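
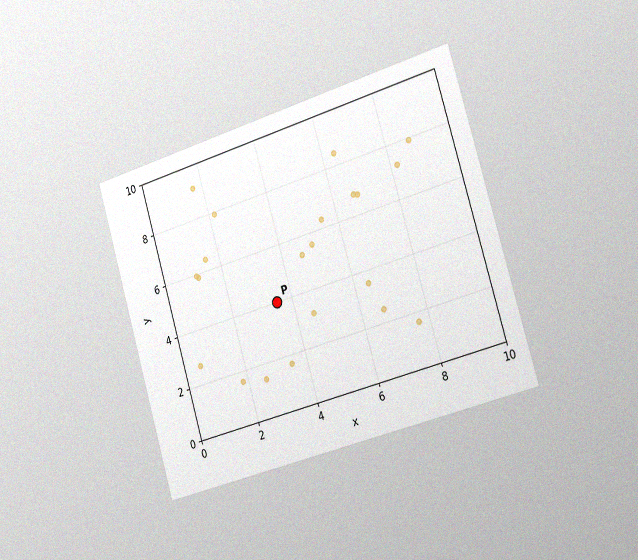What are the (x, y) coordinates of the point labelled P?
(3.5, 4)

The chart is tilted about 16° counter-clockwise and viewed slightly from the right, with some photo noise. Following the gridlines from P to each axis, P sits at (3.5, 4).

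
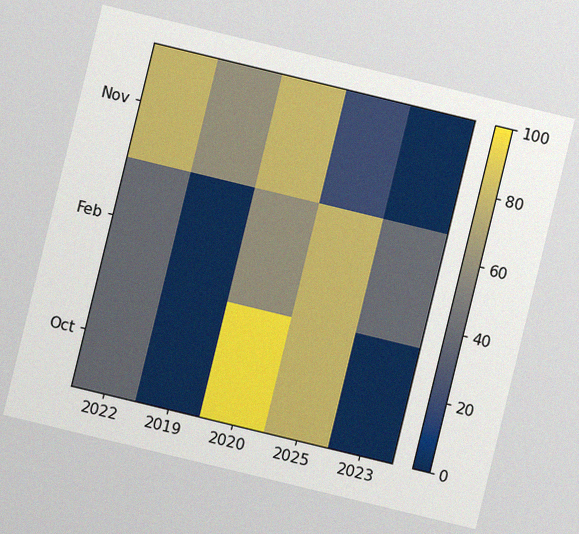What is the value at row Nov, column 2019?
The chart is tilted about 14° clockwise, with some photo noise. Matching cell (Nov, 2019) against the colorbar gives 60.

60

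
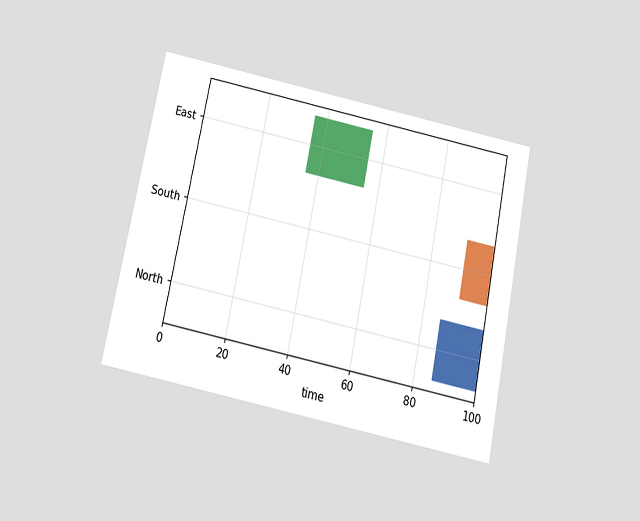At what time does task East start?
The chart is tilted about 11° clockwise and viewed slightly from below. The East bar begins at t=36.

36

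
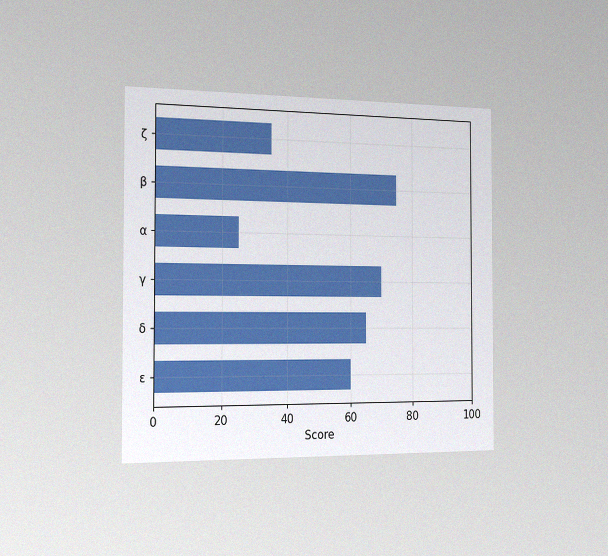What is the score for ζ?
35

The chart is viewed slightly from the left, with some photo noise. Reading along the chart's x-axis, the ζ bar reaches 35.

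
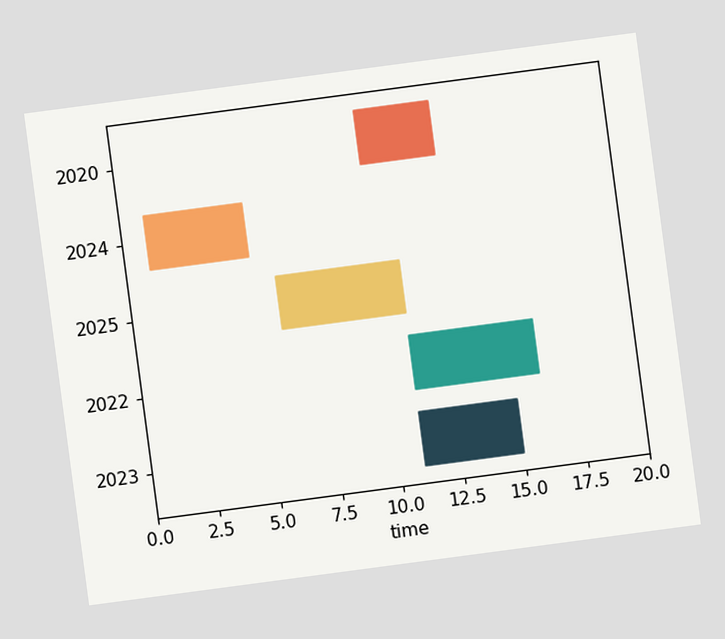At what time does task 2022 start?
The chart is tilted about 8° counter-clockwise. The 2022 bar begins at t=11.

11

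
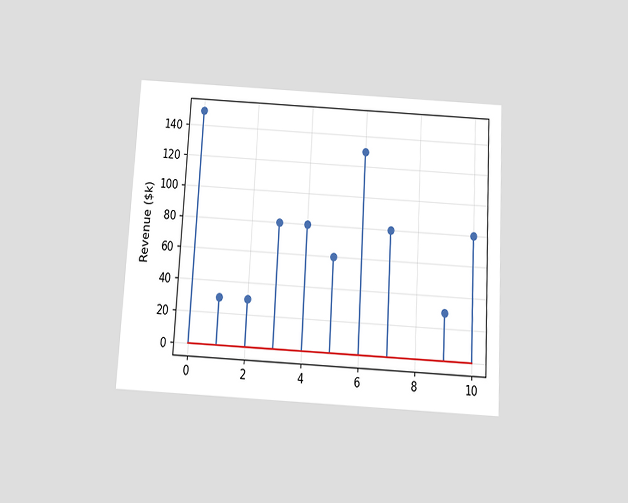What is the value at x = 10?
$80k

The chart is tilted about 3° clockwise and viewed slightly from below. The stem at x=10 reaches $80k.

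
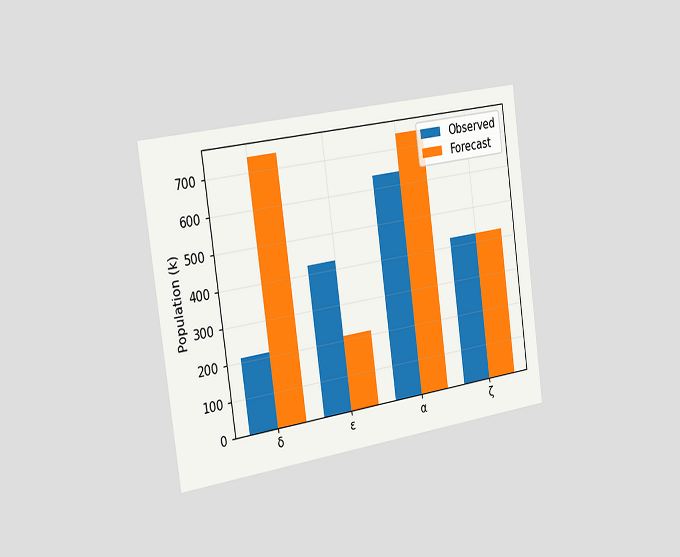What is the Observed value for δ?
212k

The chart is tilted about 8° counter-clockwise and viewed slightly from the left. The Observed bar at δ reaches 212k on the y-axis.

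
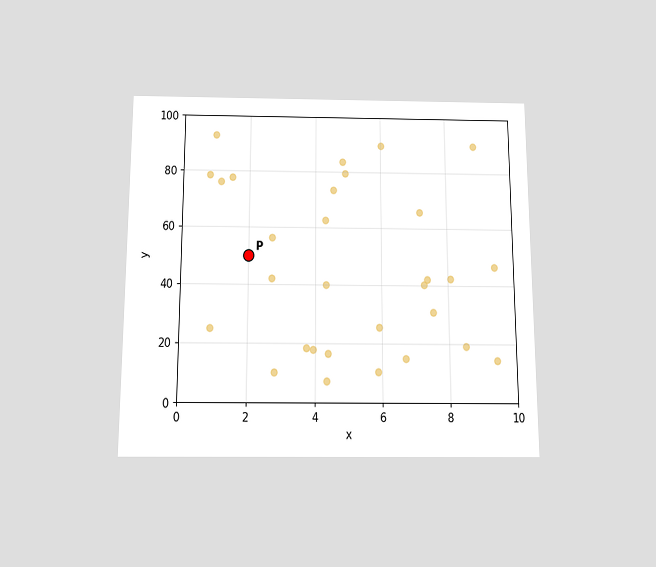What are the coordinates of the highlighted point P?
(2, 50)

The chart is viewed slightly from below. Following the gridlines from P to each axis, P sits at (2, 50).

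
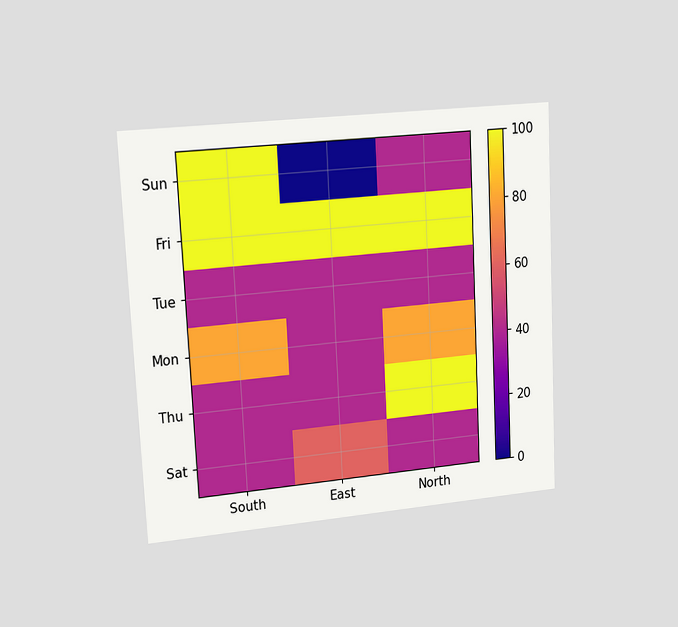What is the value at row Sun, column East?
0

The chart is tilted about 3° counter-clockwise and viewed slightly from the left. Matching cell (Sun, East) against the colorbar gives 0.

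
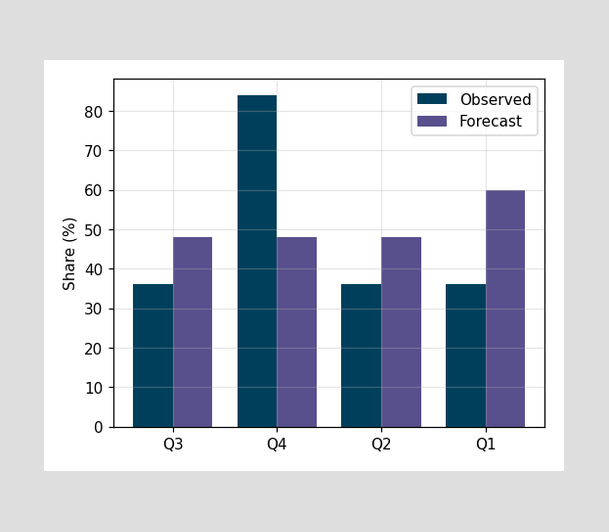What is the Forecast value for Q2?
The Forecast bar at Q2 reaches 48% on the y-axis.

48%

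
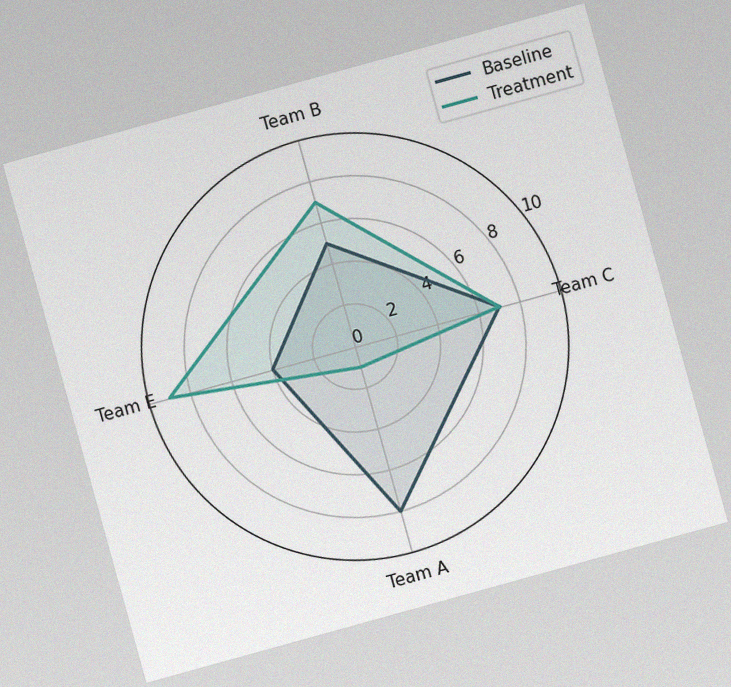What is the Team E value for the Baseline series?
The chart is tilted about 15° counter-clockwise, with some photo noise. On the Team E axis, Baseline reaches 4.

4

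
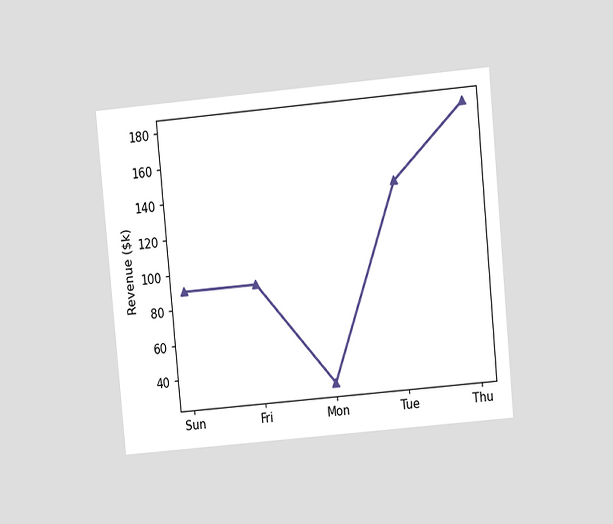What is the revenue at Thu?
The chart is tilted about 5° counter-clockwise and viewed at a slight angle. At Thu, the line is at $180k.

$180k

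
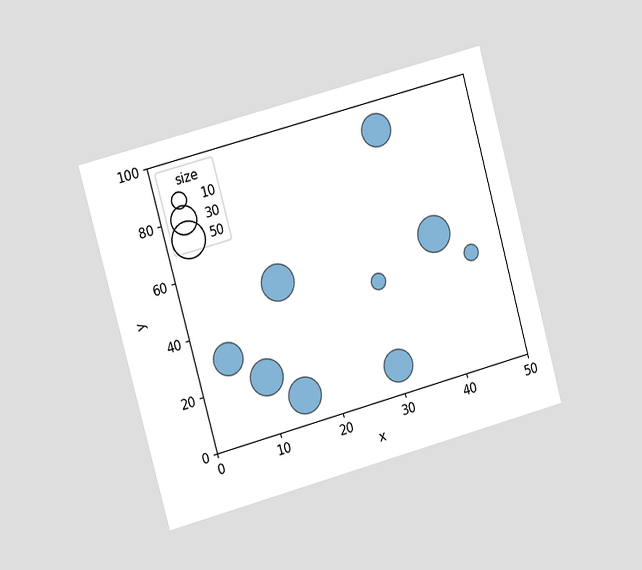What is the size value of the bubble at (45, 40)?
The chart is tilted about 15° counter-clockwise and viewed slightly from the left. Matching the bubble at (45, 40) against the size legend gives 10.

10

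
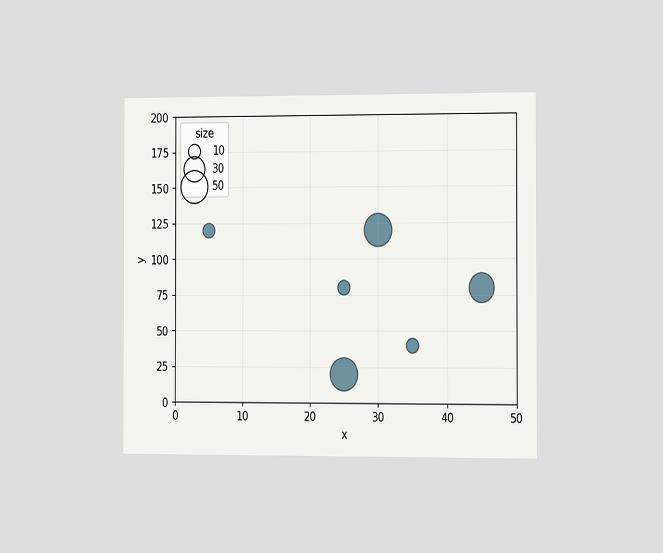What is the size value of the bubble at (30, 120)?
The chart is viewed slightly from the right. Matching the bubble at (30, 120) against the size legend gives 50.

50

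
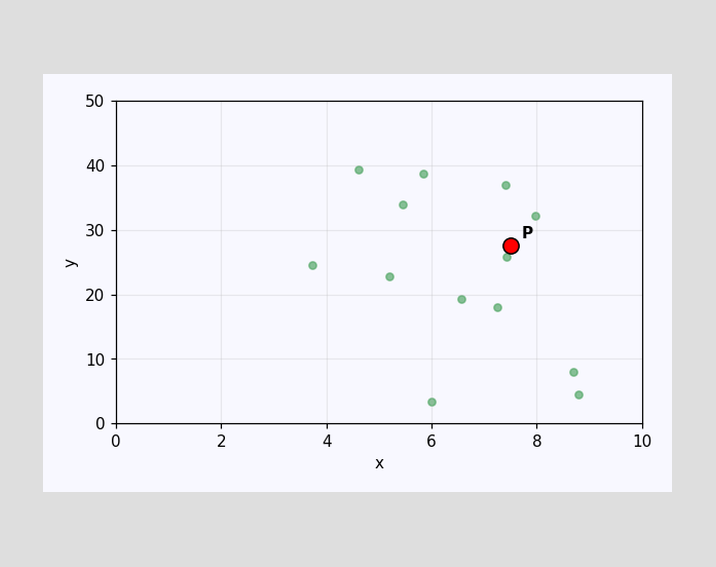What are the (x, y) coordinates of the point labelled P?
(7.5, 27.5)

Following the gridlines from P to each axis, P sits at (7.5, 27.5).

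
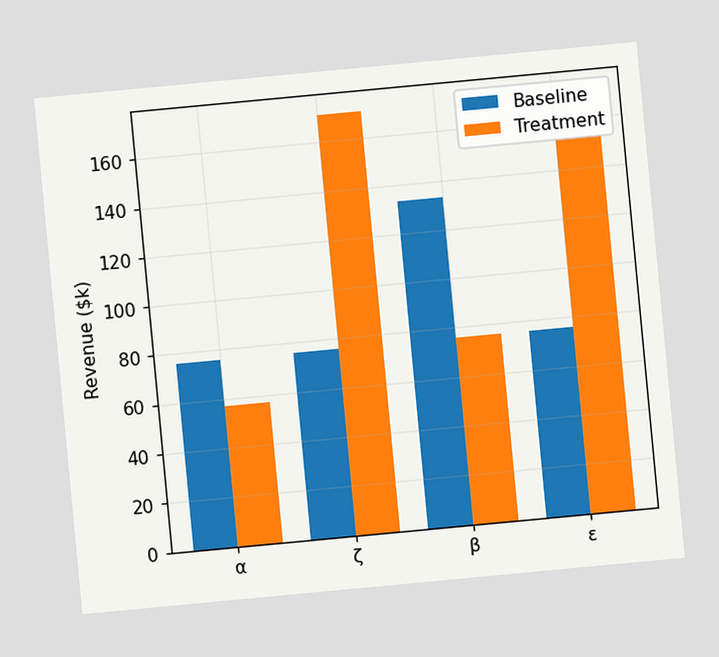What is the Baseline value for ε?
$76k

The chart is tilted about 5° counter-clockwise. The Baseline bar at ε reaches $76k on the y-axis.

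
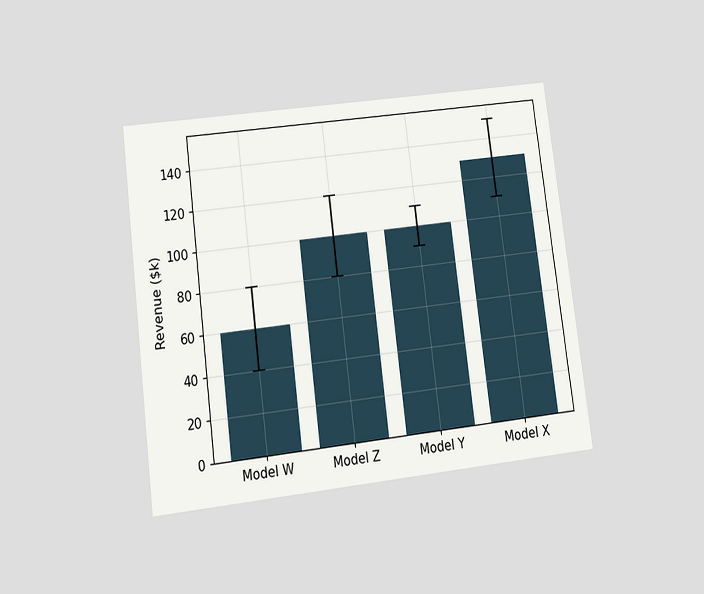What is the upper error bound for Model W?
The chart is tilted about 7° counter-clockwise and viewed at a slight angle. The Model W bar's upper whisker reaches $80k.

$80k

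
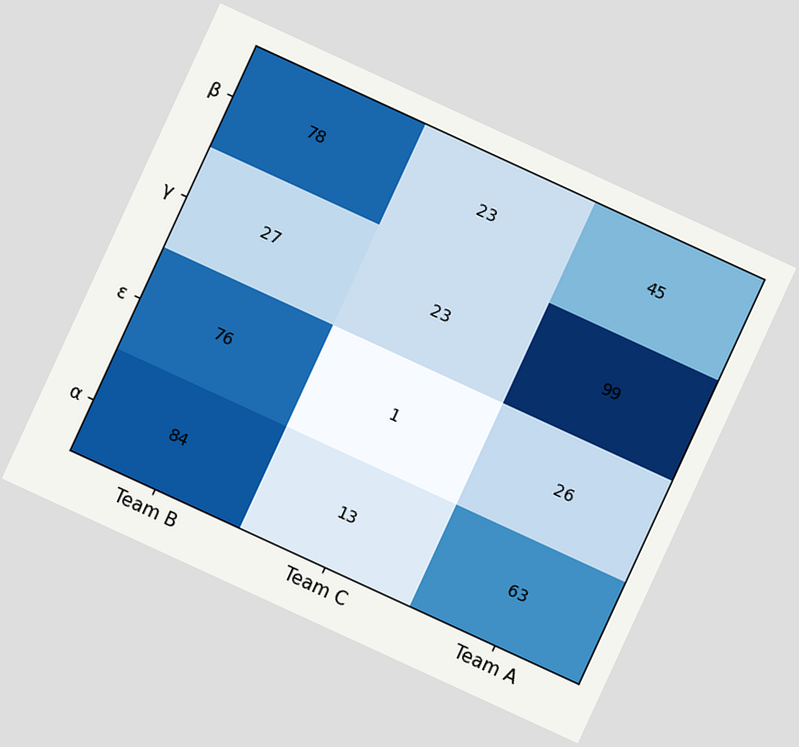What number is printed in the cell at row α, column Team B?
The chart is tilted about 25° clockwise. The (α, Team B) cell reads 84.

84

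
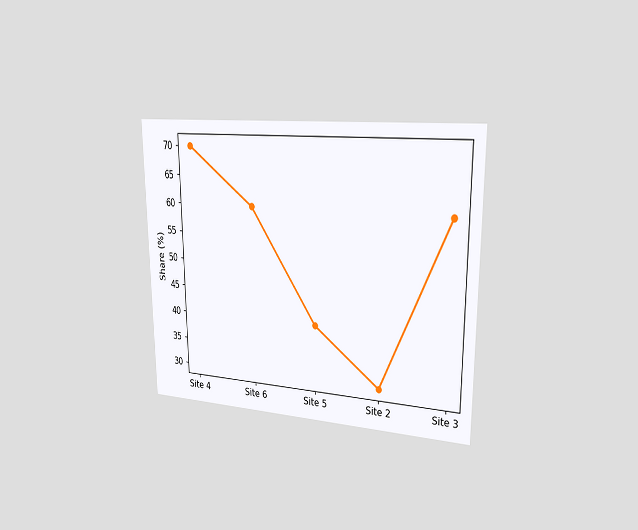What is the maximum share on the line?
70%

The chart is viewed slightly from the right. The highest point is at Site 4, and reading across to the y-axis gives 70%.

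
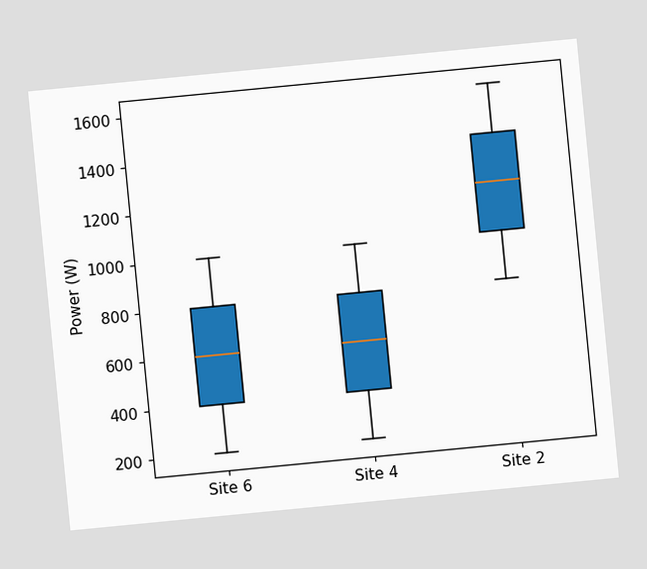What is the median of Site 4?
600W

The chart is tilted about 6° counter-clockwise. The median line in the Site 4 box sits at 600W.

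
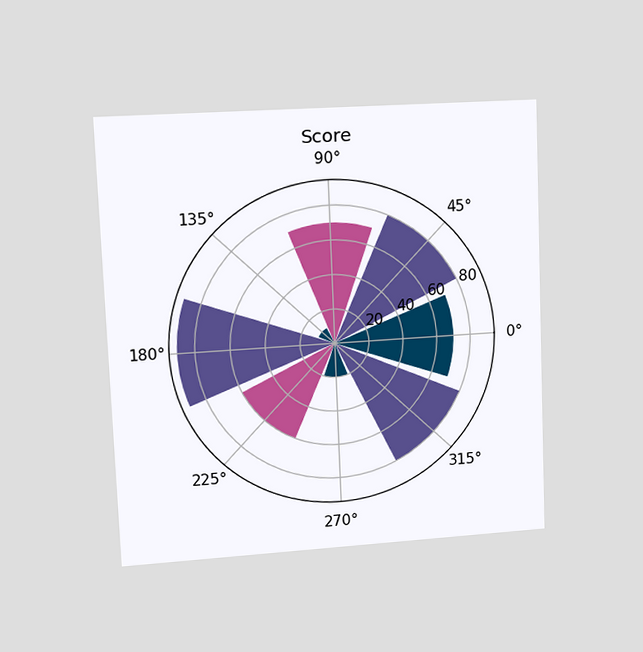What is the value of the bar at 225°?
The chart is tilted about 2° counter-clockwise and viewed at a slight angle. The bar at 225° reaches 60 on the radial axis.

60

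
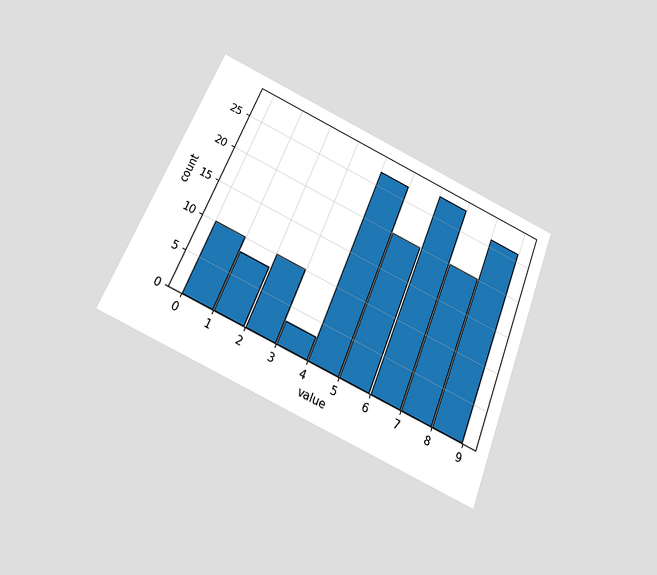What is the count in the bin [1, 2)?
The chart is tilted about 22° clockwise and viewed slightly from below. The [1, 2) bin has height 8.

8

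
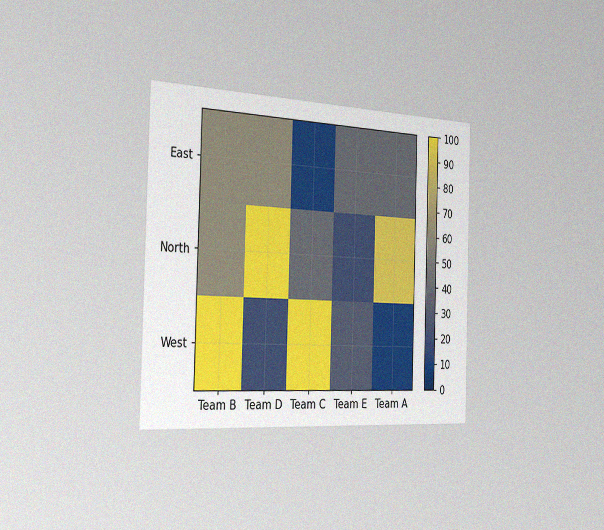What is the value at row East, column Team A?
40

The chart is viewed slightly from the left, with some photo noise. Matching cell (East, Team A) against the colorbar gives 40.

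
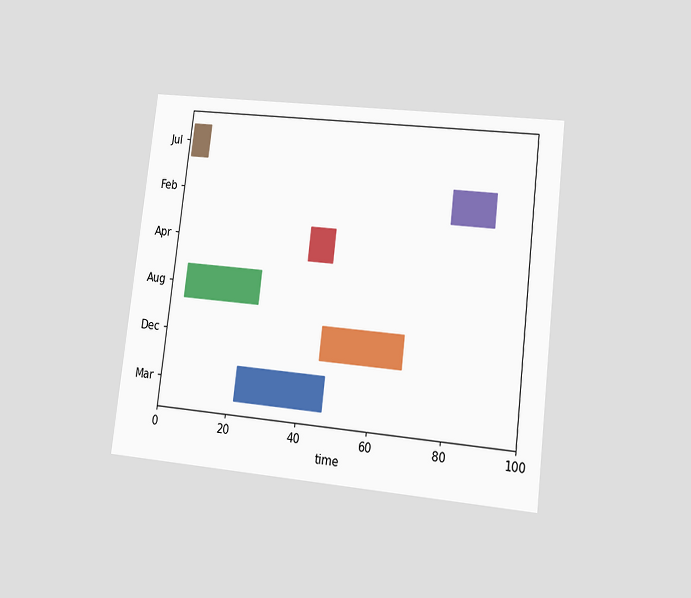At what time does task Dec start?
45

The chart is tilted about 7° clockwise and viewed at a slight angle. The Dec bar begins at t=45.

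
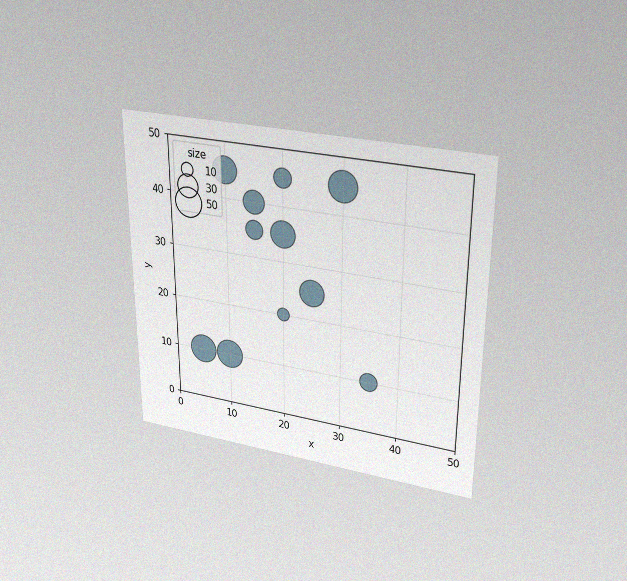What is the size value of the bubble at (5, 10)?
The chart is viewed slightly from above, with some photo noise. Matching the bubble at (5, 10) against the size legend gives 50.

50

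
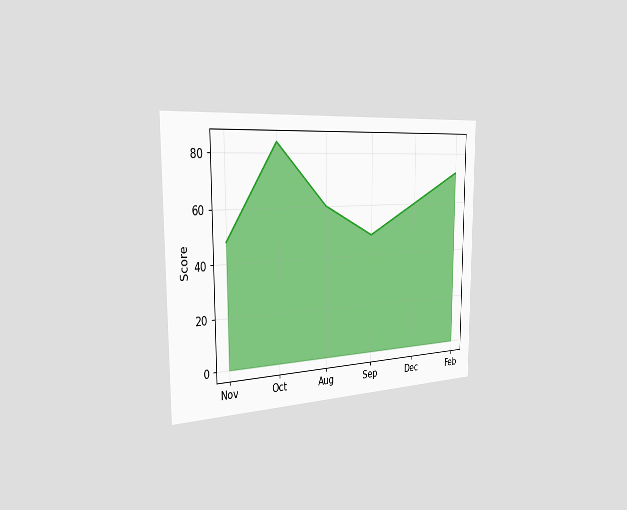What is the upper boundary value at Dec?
60

The chart is viewed slightly from the left. At Dec the upper boundary is at 60.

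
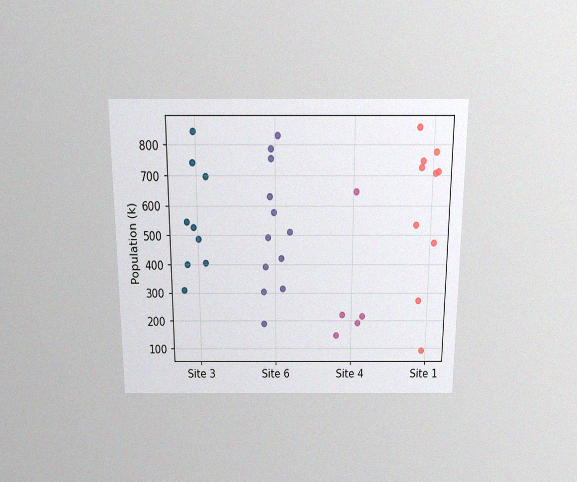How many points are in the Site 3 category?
The chart is viewed slightly from above, with some photo noise. Counting the markers in the Site 3 column gives 9.

9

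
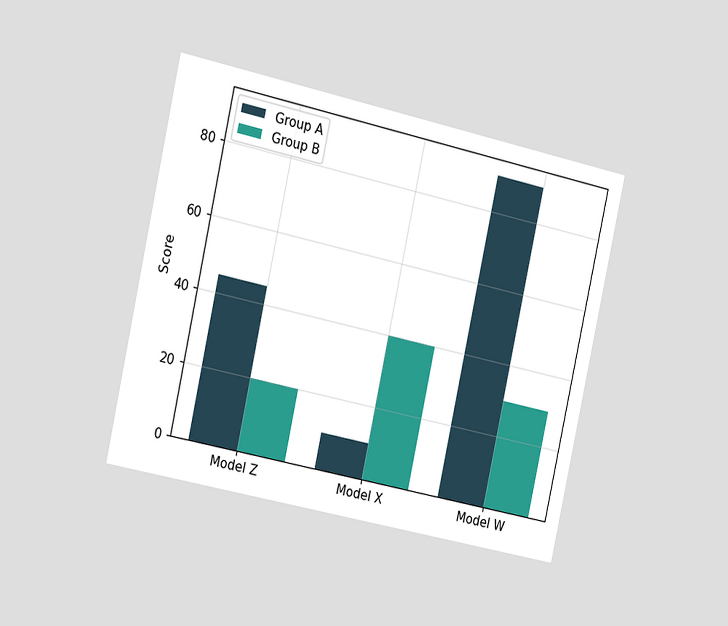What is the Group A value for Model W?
The chart is tilted about 12° clockwise and viewed slightly from the left. The Group A bar at Model W reaches 90 on the y-axis.

90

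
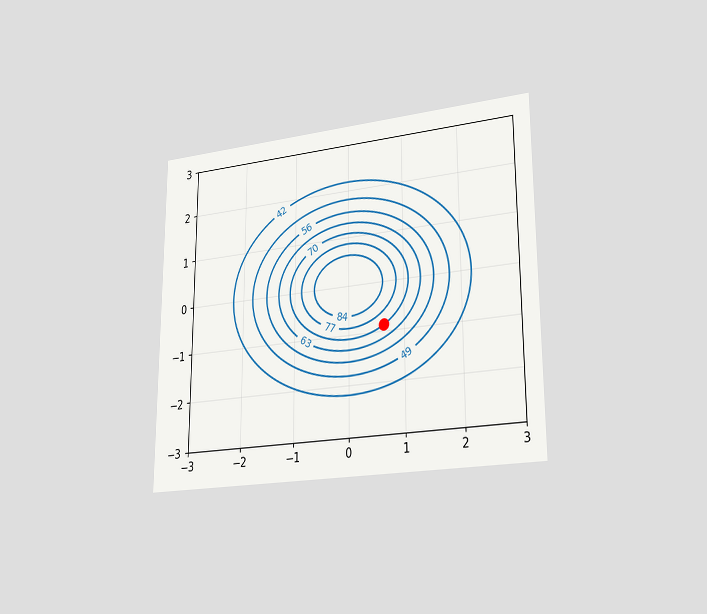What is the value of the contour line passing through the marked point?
70

The chart is viewed slightly from the right. The marked point sits on the contour labelled 70.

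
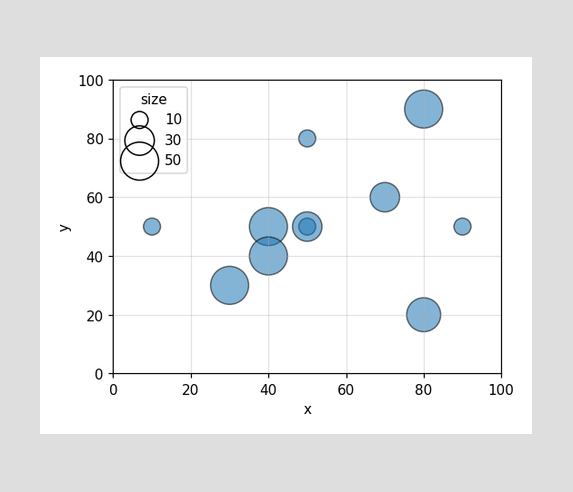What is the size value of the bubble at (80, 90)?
50

Matching the bubble at (80, 90) against the size legend gives 50.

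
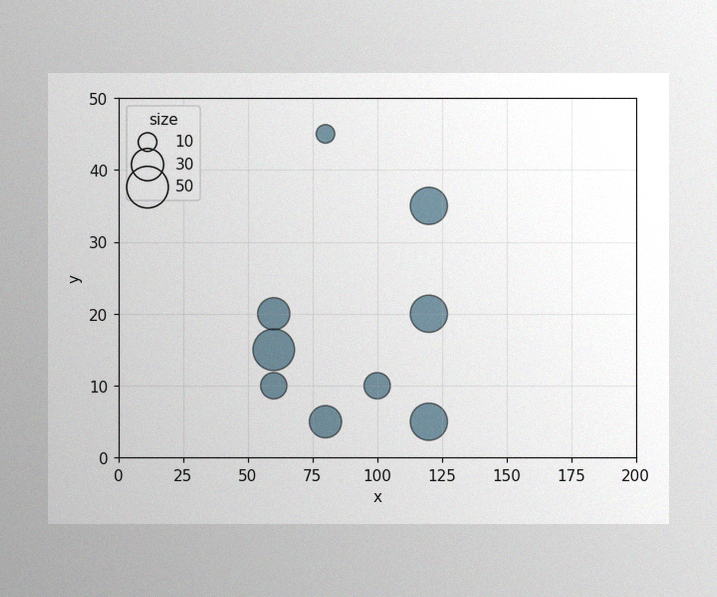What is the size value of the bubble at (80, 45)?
The image has some photo noise and uneven lighting. Matching the bubble at (80, 45) against the size legend gives 10.

10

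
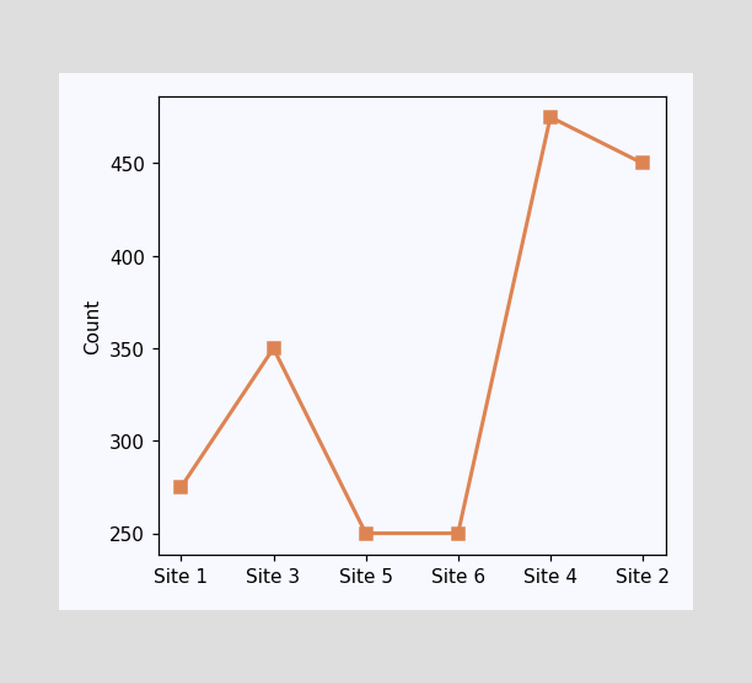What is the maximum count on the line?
The highest point is at Site 4, and reading across to the y-axis gives 475.

475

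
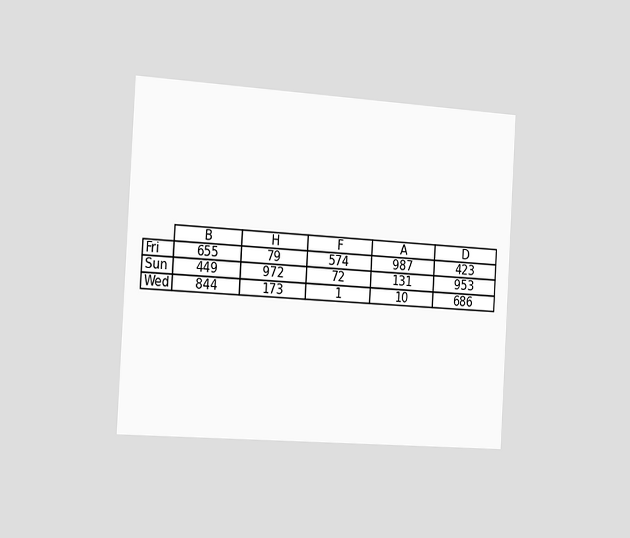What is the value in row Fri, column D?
423

The chart is tilted about 3° clockwise and viewed slightly from the left. The (Fri, D) cell reads 423.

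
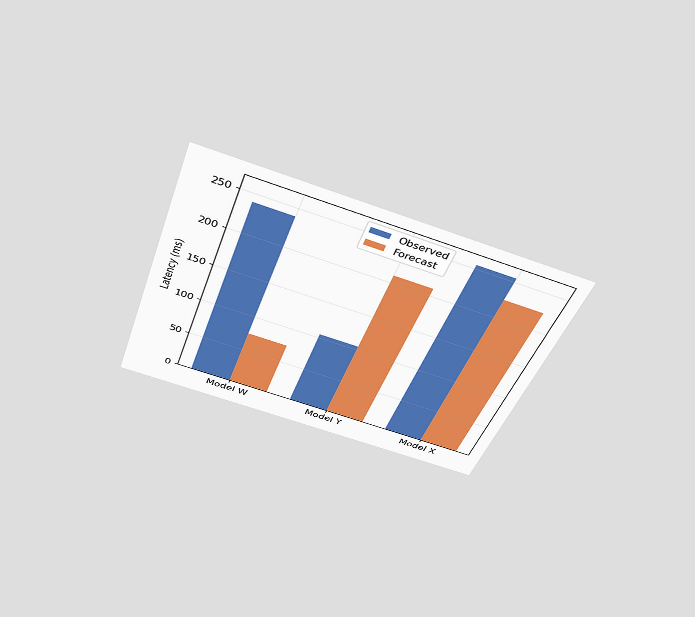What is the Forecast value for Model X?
The chart is tilted about 19° clockwise and viewed slightly from above. The Forecast bar at Model X reaches 225ms on the y-axis.

225ms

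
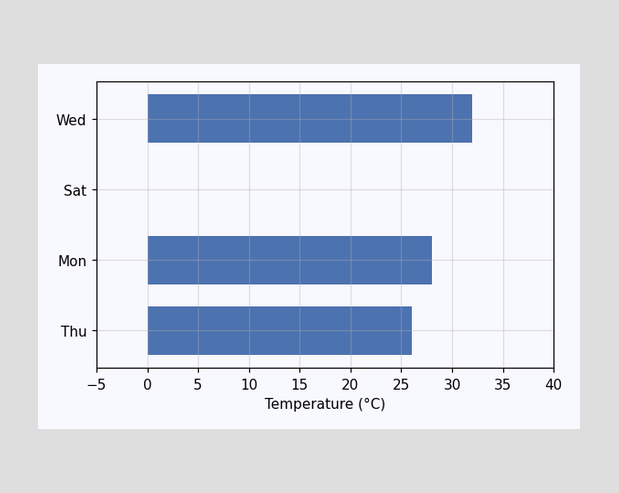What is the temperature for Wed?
Reading along the chart's x-axis, the Wed bar reaches 32°C.

32°C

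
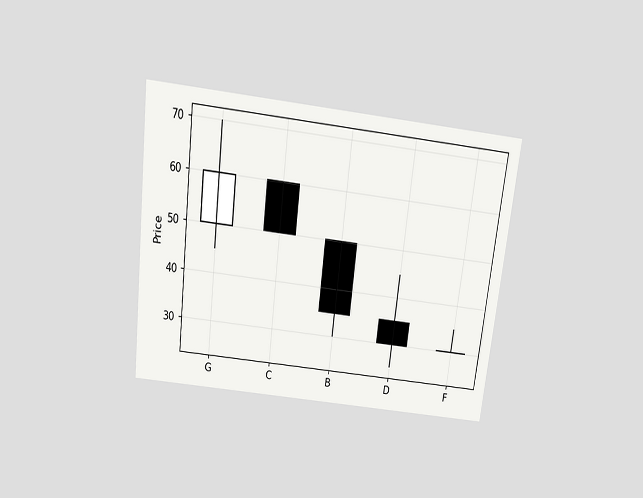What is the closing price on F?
30

The chart is tilted about 7° clockwise and viewed slightly from above. The F candle closes at 30.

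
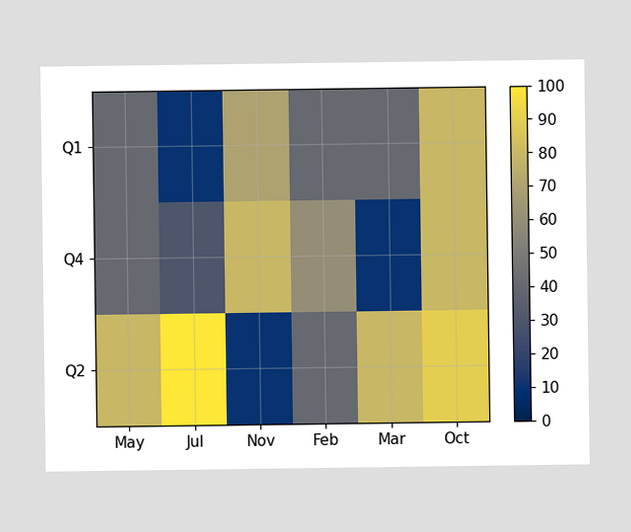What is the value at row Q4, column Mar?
Matching cell (Q4, Mar) against the colorbar gives 10.

10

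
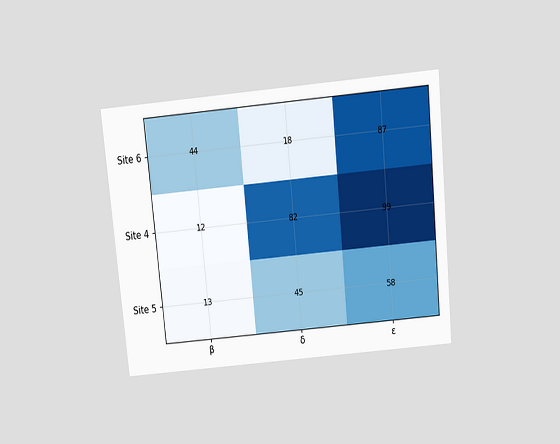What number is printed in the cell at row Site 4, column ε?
99

The chart is tilted about 5° counter-clockwise and viewed slightly from above. The (Site 4, ε) cell reads 99.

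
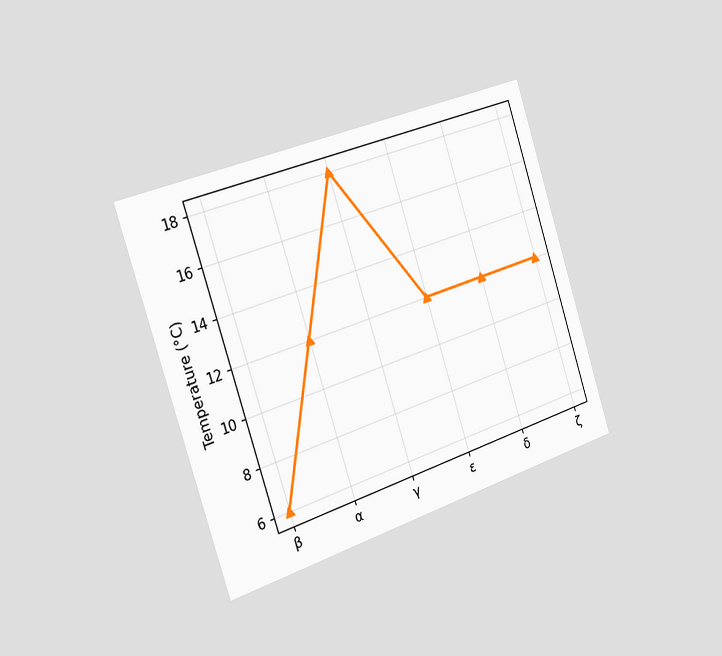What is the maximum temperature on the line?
18°C

The chart is tilted about 18° counter-clockwise and viewed slightly from the left. The highest point is at γ, and reading across to the y-axis gives 18°C.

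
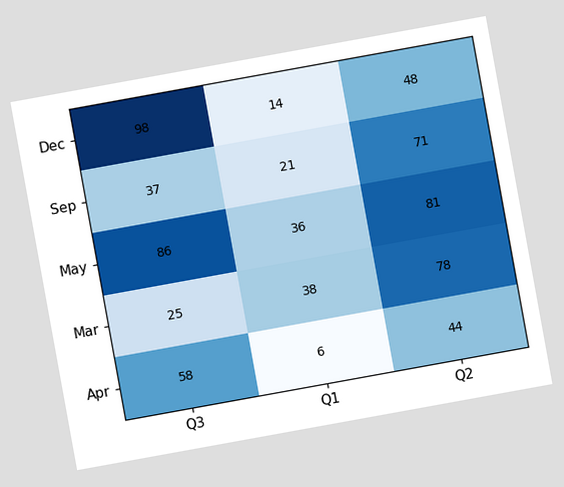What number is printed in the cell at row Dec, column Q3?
98

The chart is tilted about 10° counter-clockwise. The (Dec, Q3) cell reads 98.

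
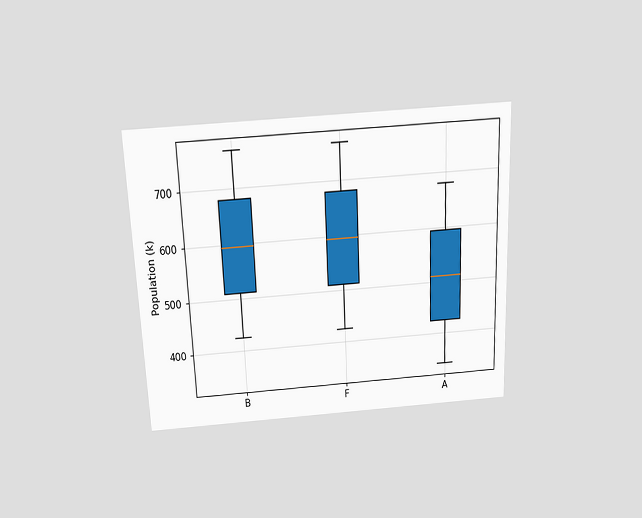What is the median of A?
The chart is tilted about 2° counter-clockwise and viewed slightly from above. The median line in the A box sits at 510k.

510k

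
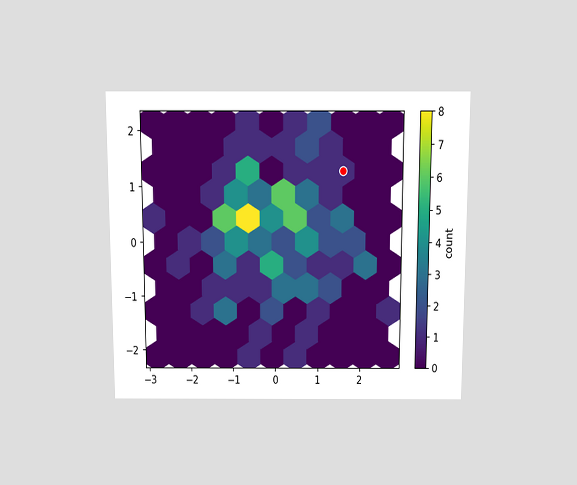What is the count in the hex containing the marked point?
The chart is viewed slightly from above. The marked hex reads 1 on the colorbar.

1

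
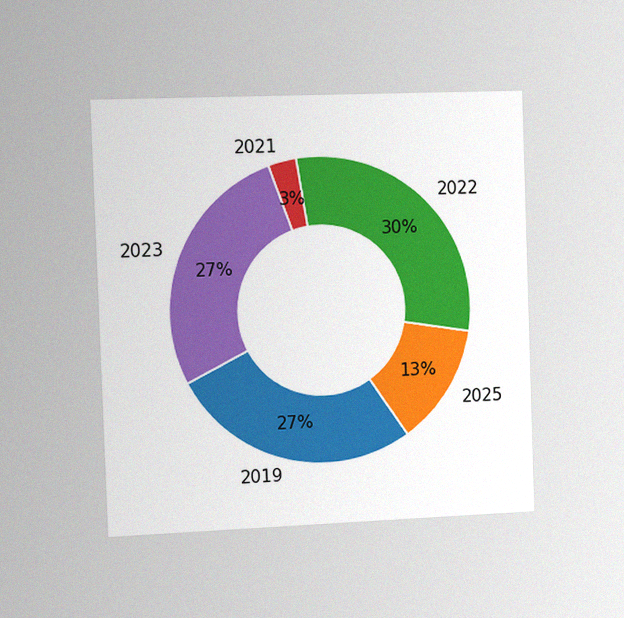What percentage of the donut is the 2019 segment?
27%

The chart is tilted about 2° counter-clockwise and viewed slightly from the left, with some photo noise. The 2019 segment takes up 27% of the ring.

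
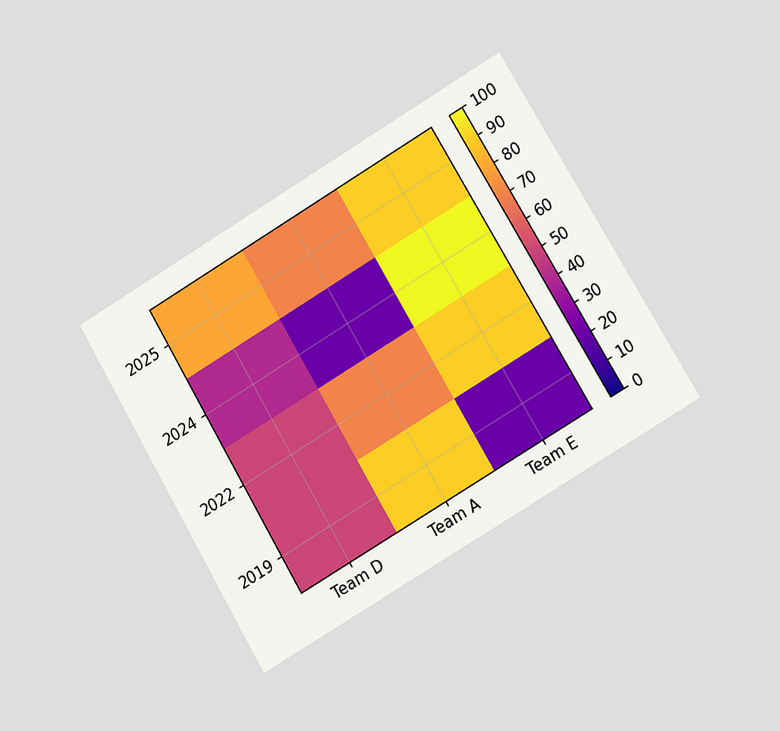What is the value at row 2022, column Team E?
90

The chart is tilted about 31° counter-clockwise and viewed at a slight angle. Matching cell (2022, Team E) against the colorbar gives 90.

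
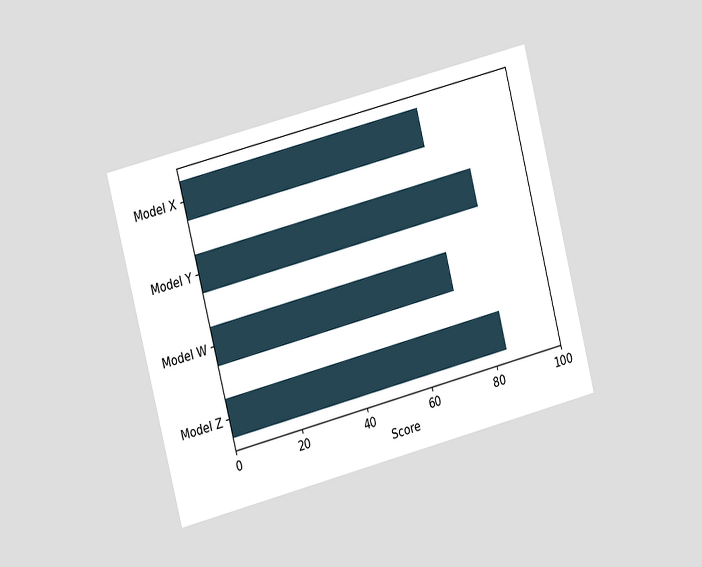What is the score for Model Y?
84

The chart is tilted about 14° counter-clockwise and viewed slightly from the left. Reading along the chart's x-axis, the Model Y bar reaches 84.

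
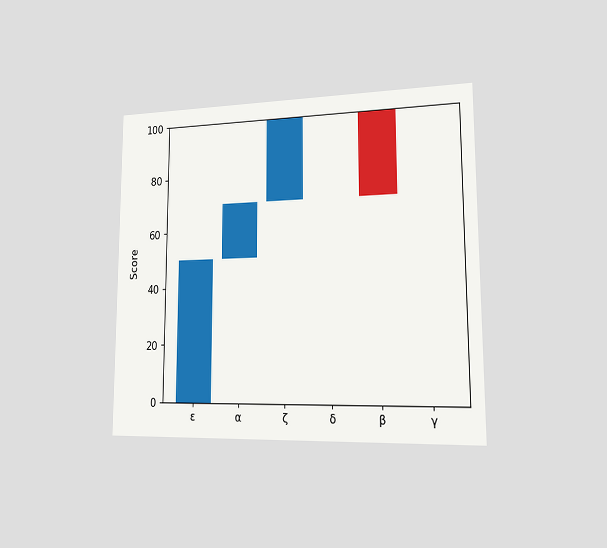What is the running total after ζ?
The chart is viewed slightly from the right. After ζ the running total reaches 100.

100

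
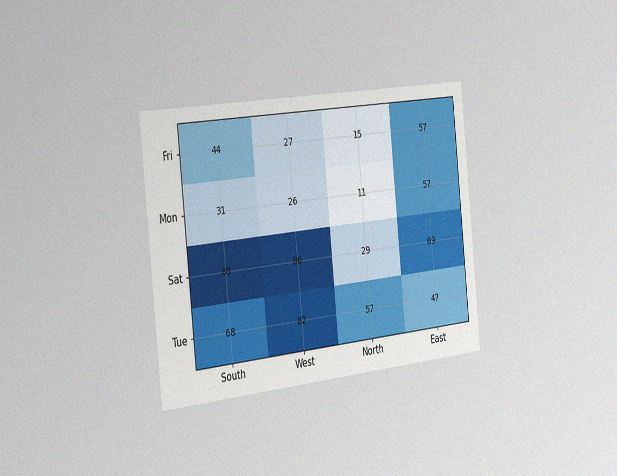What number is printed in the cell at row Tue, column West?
The chart is tilted about 6° counter-clockwise and viewed slightly from the left, with some photo noise. The (Tue, West) cell reads 82.

82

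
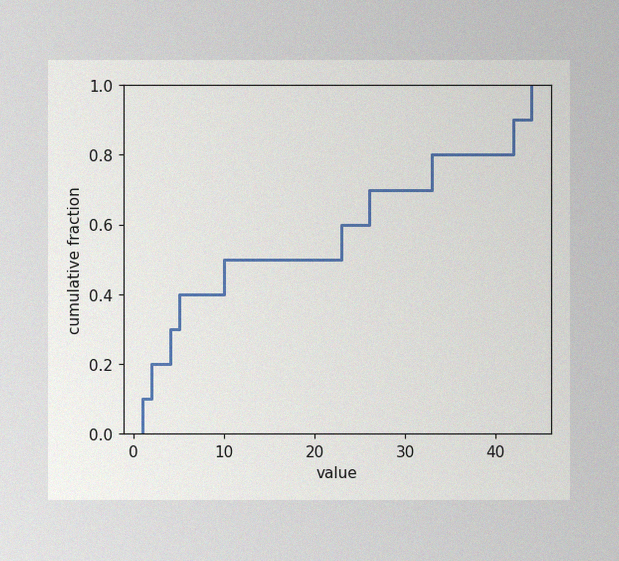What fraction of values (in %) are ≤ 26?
70%

The image has some photo noise and uneven lighting. At x=26 the ECDF step is at 70%.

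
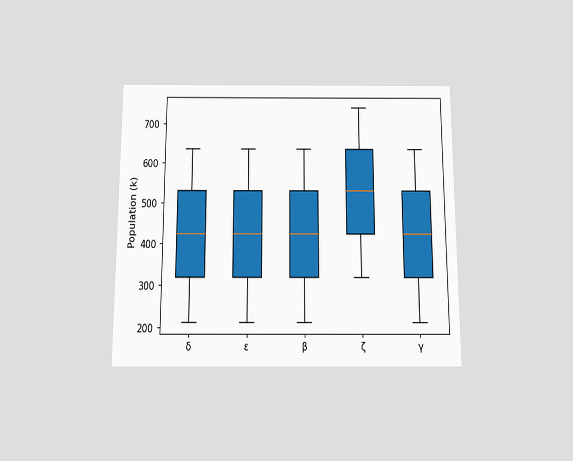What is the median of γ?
424k

The chart is viewed slightly from below. The median line in the γ box sits at 424k.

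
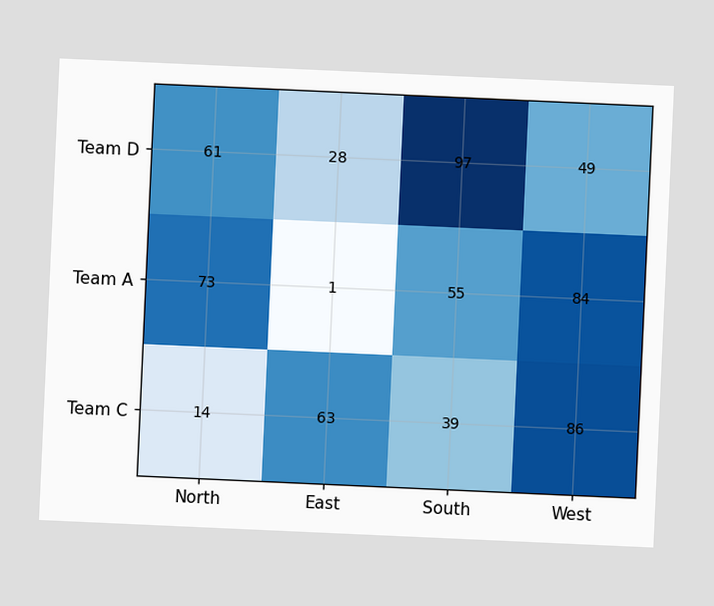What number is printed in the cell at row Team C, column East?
63

The chart is tilted about 3° clockwise. The (Team C, East) cell reads 63.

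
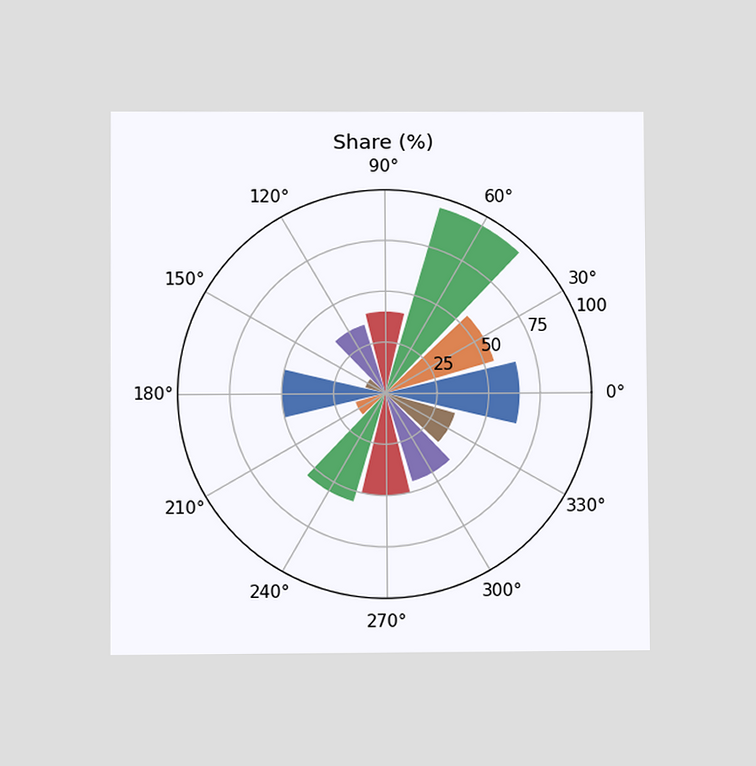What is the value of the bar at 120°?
The chart is viewed at a slight angle. The bar at 120° reaches 35% on the radial axis.

35%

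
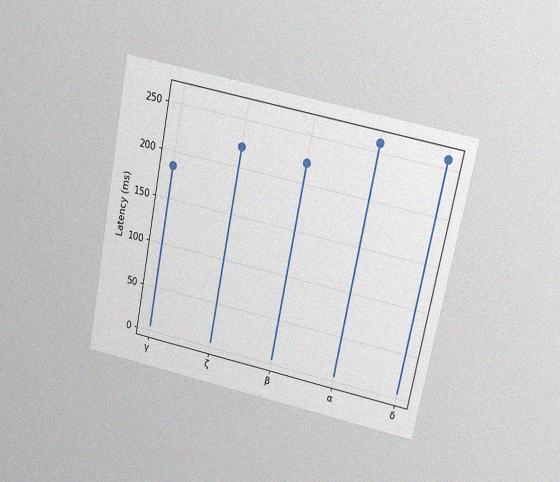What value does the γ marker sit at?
185ms

The chart is tilted about 11° clockwise and viewed at a slight angle, with some photo noise. The γ marker sits at 185ms.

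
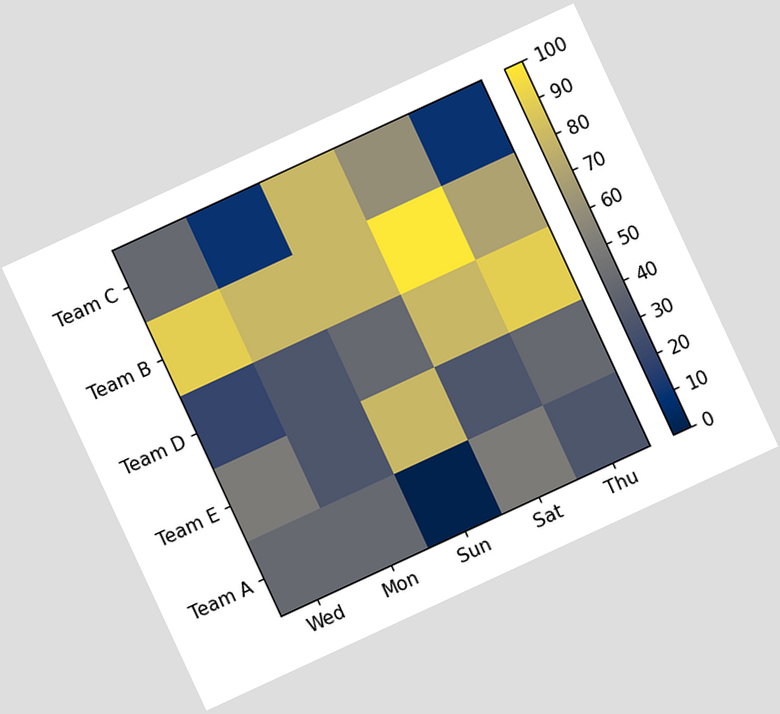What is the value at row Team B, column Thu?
The chart is tilted about 25° counter-clockwise. Matching cell (Team B, Thu) against the colorbar gives 70.

70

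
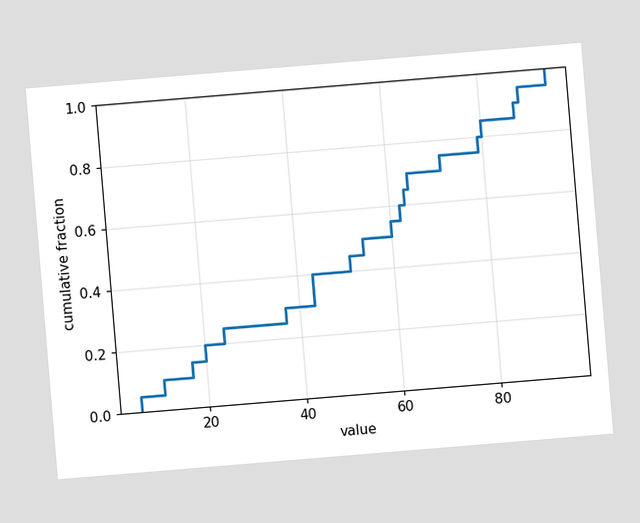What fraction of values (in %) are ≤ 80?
85%

The chart is tilted about 5° counter-clockwise. At x=80 the ECDF step is at 85%.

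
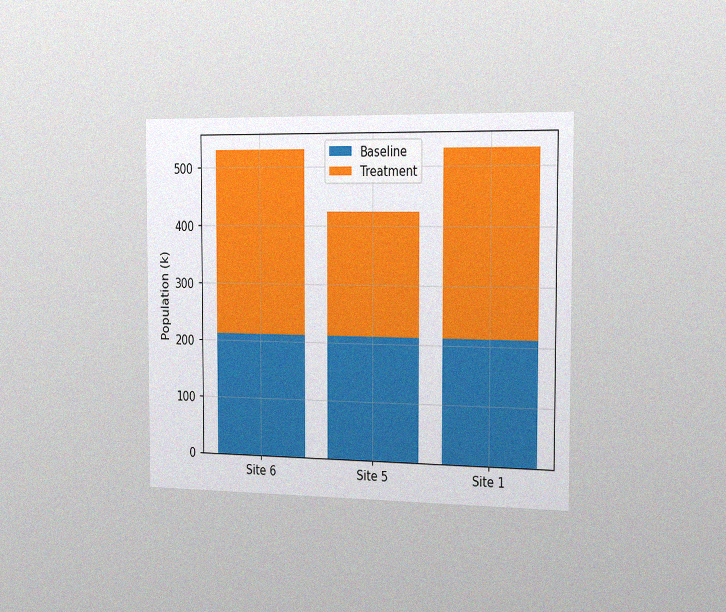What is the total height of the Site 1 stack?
The chart is viewed slightly from the right, with some photo noise. The Site 1 stack's top reaches 530k on the y-axis.

530k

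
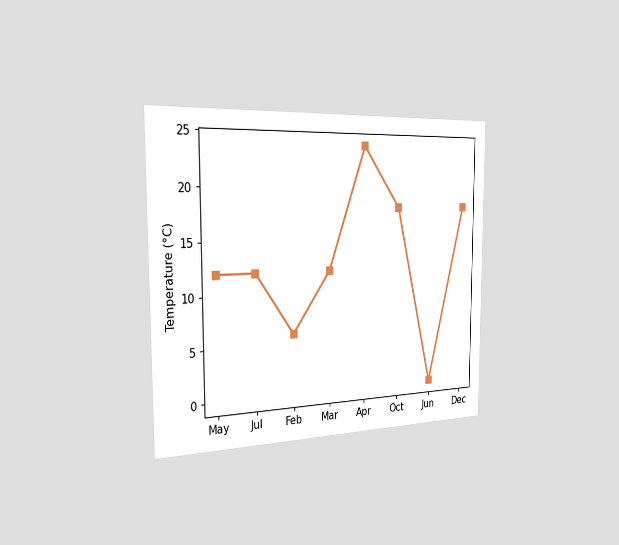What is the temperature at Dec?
18°C

The chart is viewed slightly from the left. At Dec, the line is at 18°C.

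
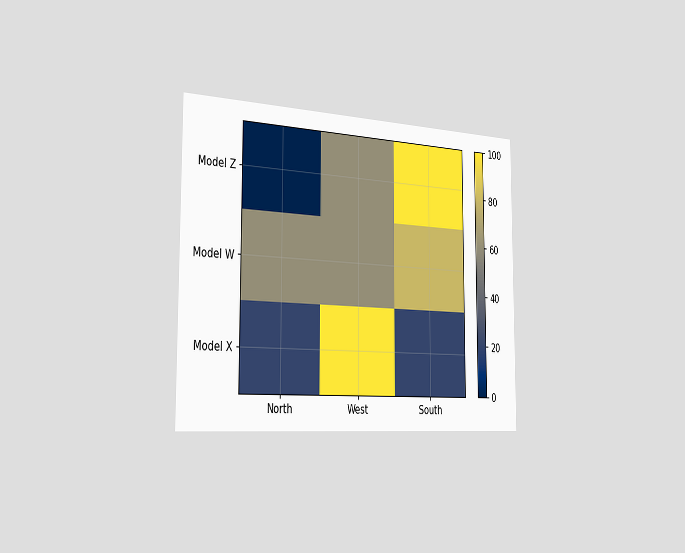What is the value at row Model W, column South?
80

The chart is viewed slightly from the left. Matching cell (Model W, South) against the colorbar gives 80.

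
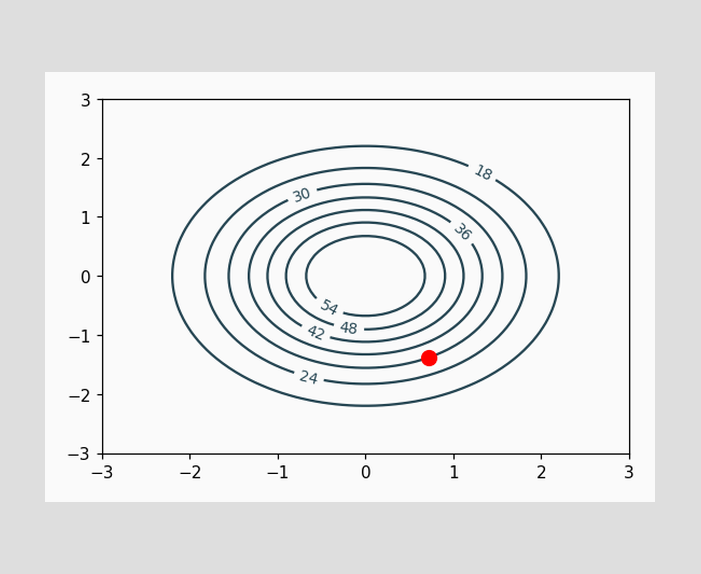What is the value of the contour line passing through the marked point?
30

The marked point sits on the contour labelled 30.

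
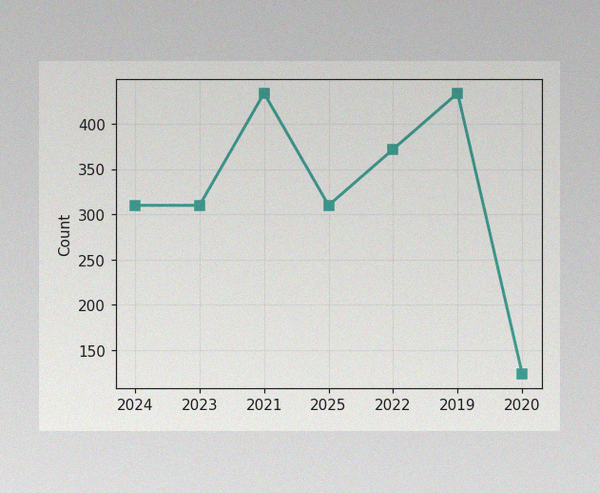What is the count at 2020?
The image has some photo noise and uneven lighting. At 2020, the line is at 124.

124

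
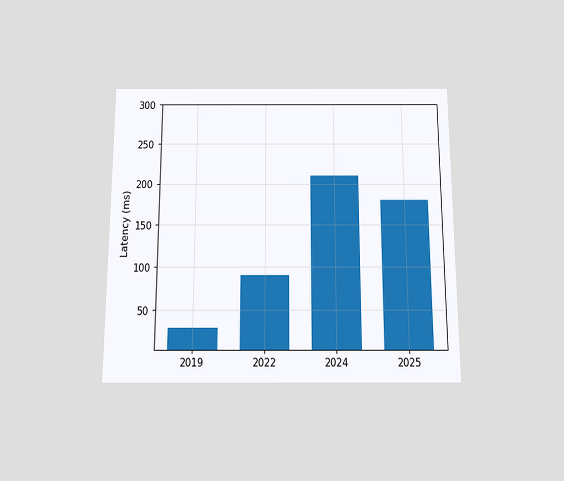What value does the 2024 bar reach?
210ms

The chart is viewed slightly from below. Reading along the chart's y-axis, the 2024 bar reaches 210ms.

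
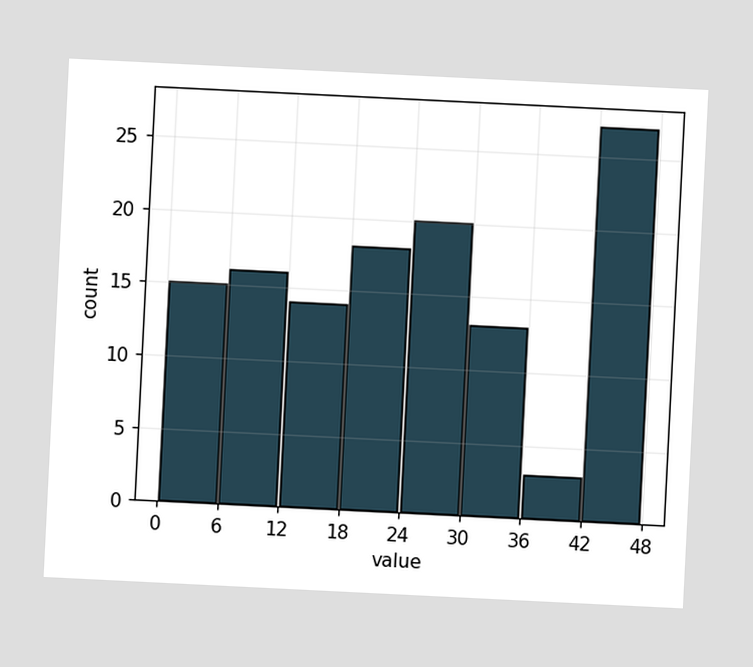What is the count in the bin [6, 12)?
16

The chart is tilted about 3° clockwise. The [6, 12) bin has height 16.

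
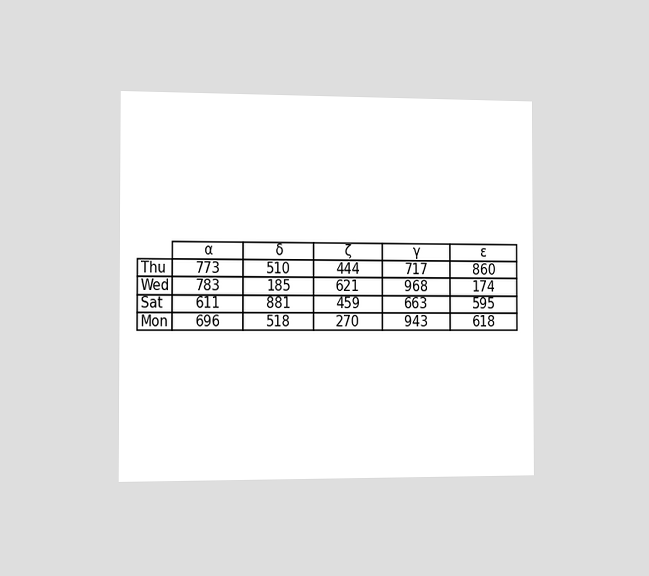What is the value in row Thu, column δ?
The chart is viewed slightly from the left. The (Thu, δ) cell reads 510.

510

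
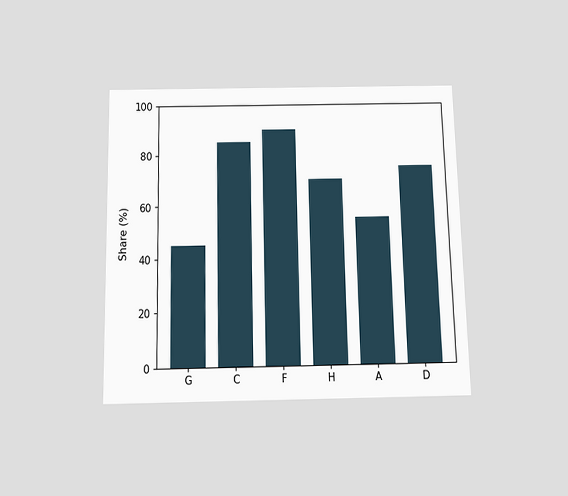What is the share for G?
The chart is viewed slightly from below. Reading along the chart's y-axis, the G bar reaches 45%.

45%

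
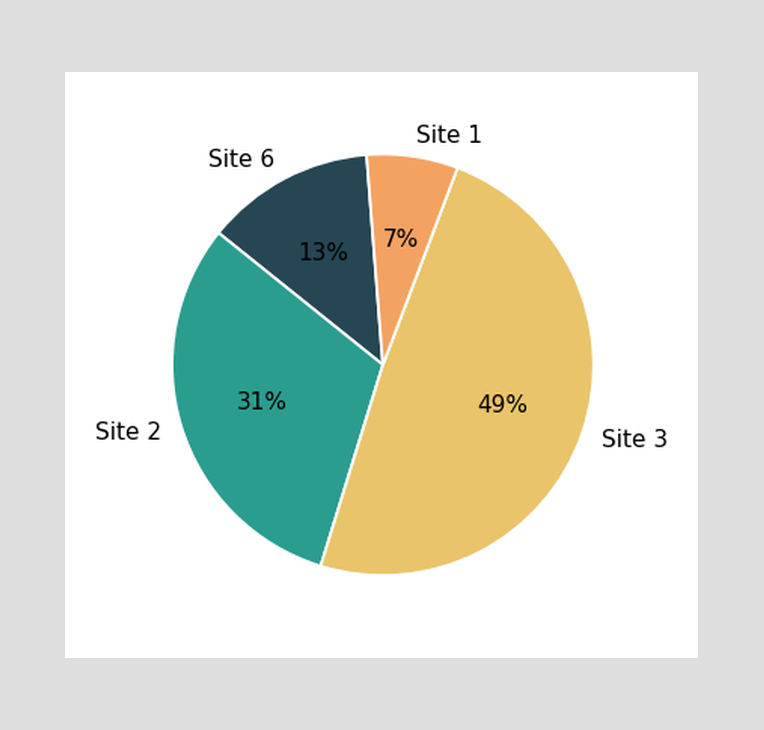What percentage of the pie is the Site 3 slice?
The Site 3 slice takes up 49% of the pie.

49%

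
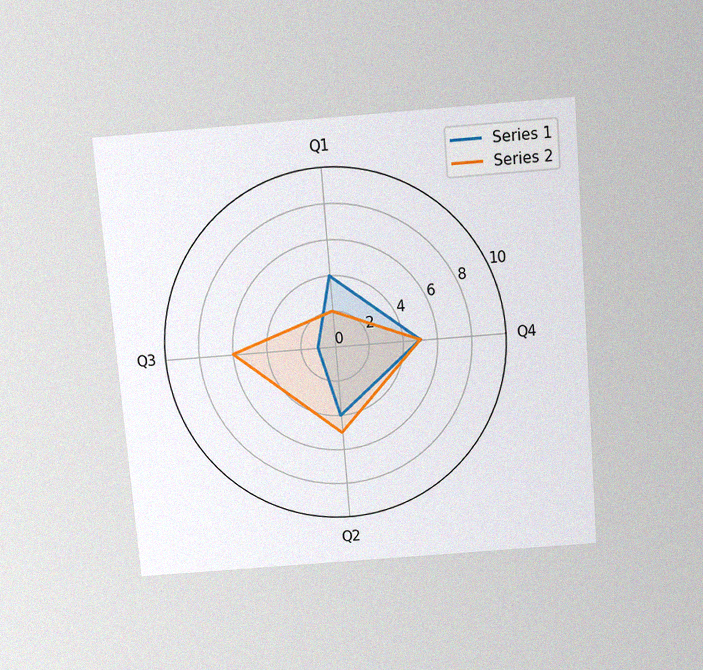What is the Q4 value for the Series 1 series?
The chart is tilted about 5° counter-clockwise and viewed slightly from above, with some photo noise. On the Q4 axis, Series 1 reaches 5.

5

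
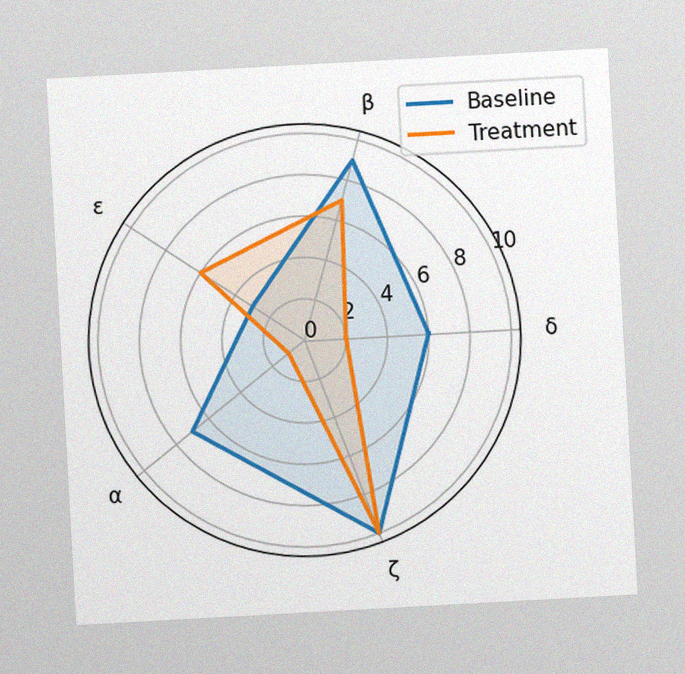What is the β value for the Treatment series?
The chart is tilted about 3° counter-clockwise, with some photo noise. On the β axis, Treatment reaches 7.

7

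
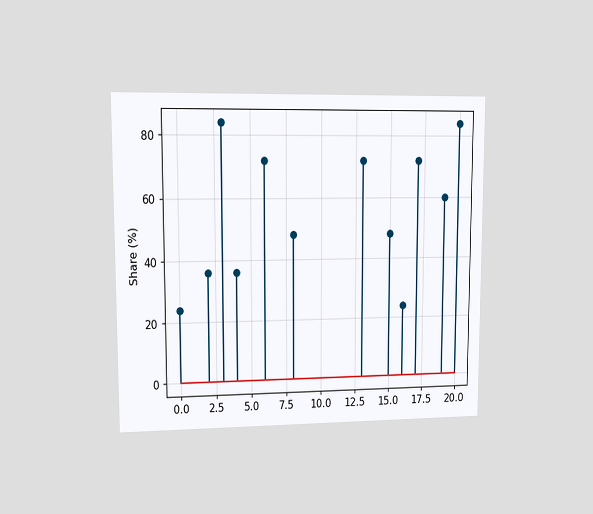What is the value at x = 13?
The chart is viewed at a slight angle. The stem at x=13 reaches 72%.

72%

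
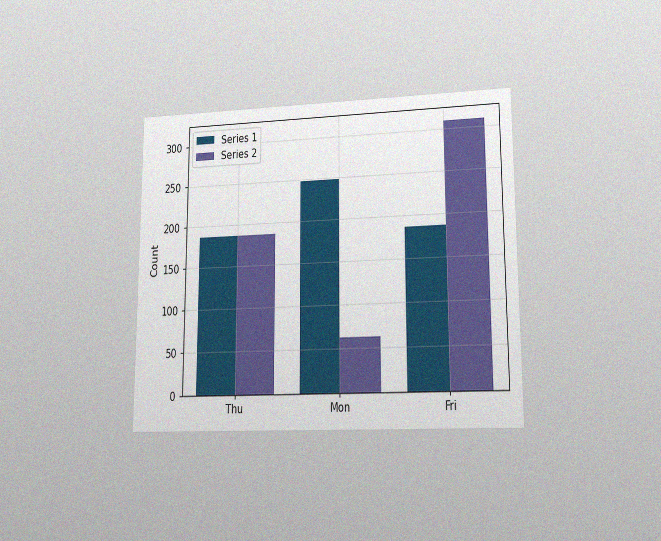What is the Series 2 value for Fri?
310

The chart is viewed at a slight angle, with some photo noise. The Series 2 bar at Fri reaches 310 on the y-axis.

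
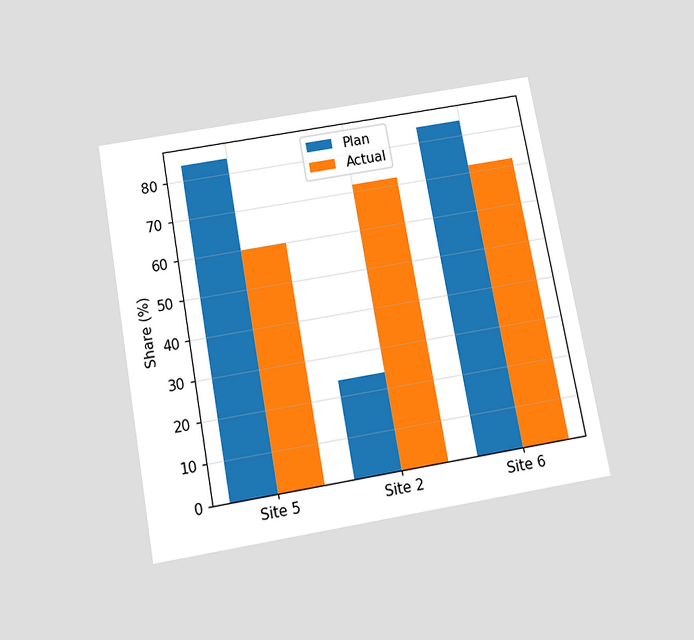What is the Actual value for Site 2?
72%

The chart is tilted about 10° counter-clockwise and viewed slightly from below. The Actual bar at Site 2 reaches 72% on the y-axis.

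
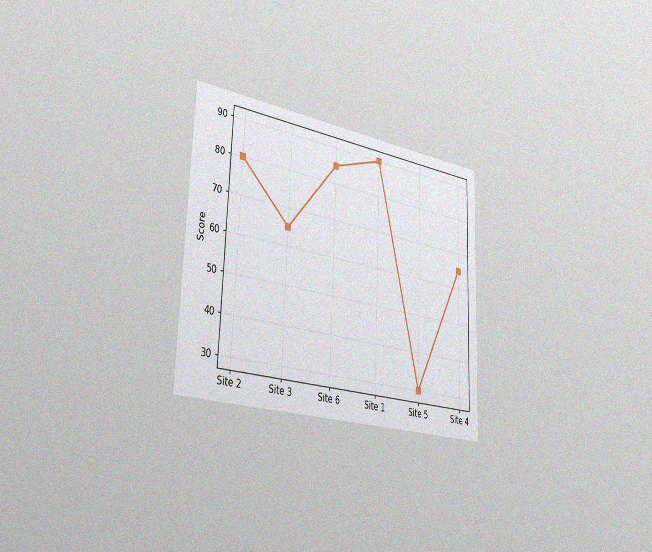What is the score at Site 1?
90

The chart is tilted about 2° clockwise and viewed slightly from the left, with some photo noise. At Site 1, the line is at 90.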